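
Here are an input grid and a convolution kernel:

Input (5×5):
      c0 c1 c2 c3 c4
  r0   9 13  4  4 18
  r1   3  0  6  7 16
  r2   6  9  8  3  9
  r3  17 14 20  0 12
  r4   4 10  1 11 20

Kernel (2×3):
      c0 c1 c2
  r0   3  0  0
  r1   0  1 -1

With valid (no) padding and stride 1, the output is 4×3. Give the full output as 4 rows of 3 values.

Output[0,0]: The receptive field on the input at this output position is [9 13 4 / 3 0 6]. Elementwise product with the kernel and sum: 9·3 + 0·1 + 6·-1.
Output[0,1]: The receptive field on the input at this output position is [13 4 4 / 0 6 7]. Elementwise product with the kernel and sum: 13·3 + 6·1 + 7·-1.

21 38 3
10 5 12
12 47 12
60 32 51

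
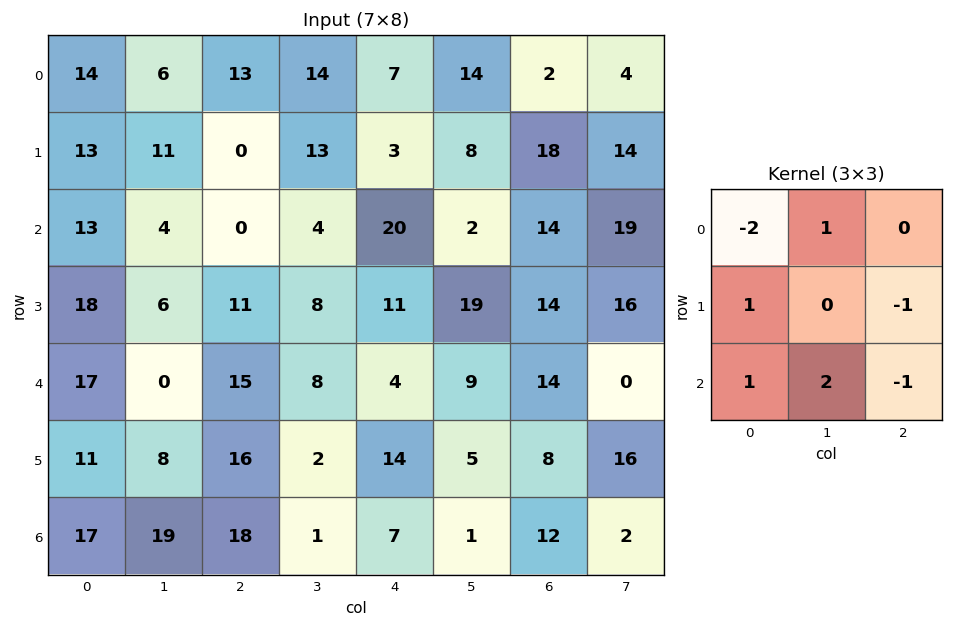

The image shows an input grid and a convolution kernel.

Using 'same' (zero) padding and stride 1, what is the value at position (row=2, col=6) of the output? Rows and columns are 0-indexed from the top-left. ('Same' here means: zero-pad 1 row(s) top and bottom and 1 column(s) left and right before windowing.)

The receptive field on the zero-padded input at this output position is [8 18 14 / 2 14 19 / 19 14 16]. Elementwise product with the kernel and sum: 8·-2 + 18·1 + 2·1 + 19·-1 + 19·1 + 14·2 + 16·-1.

16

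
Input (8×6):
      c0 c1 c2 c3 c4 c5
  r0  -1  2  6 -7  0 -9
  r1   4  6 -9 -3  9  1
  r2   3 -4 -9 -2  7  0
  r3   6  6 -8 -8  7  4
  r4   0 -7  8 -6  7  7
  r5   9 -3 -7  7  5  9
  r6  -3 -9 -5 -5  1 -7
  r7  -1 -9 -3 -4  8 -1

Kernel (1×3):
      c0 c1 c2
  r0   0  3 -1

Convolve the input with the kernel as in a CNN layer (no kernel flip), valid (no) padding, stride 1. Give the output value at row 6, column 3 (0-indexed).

The receptive field on the input at this output position is [-5 1 -7]. Elementwise product with the kernel and sum: 1·3 + -7·-1.

10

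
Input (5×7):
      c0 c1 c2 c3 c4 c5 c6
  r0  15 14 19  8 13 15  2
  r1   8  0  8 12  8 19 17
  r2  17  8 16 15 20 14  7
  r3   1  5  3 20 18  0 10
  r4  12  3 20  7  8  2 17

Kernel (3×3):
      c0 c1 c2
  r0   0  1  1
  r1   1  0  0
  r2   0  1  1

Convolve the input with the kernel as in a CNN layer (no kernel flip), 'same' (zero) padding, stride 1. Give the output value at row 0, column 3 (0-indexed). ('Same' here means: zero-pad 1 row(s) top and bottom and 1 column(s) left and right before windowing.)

39

The receptive field on the zero-padded input at this output position is [0 0 0 / 19 8 13 / 8 12 8]. Elementwise product with the kernel and sum: 0·1 + 0·1 + 19·1 + 12·1 + 8·1.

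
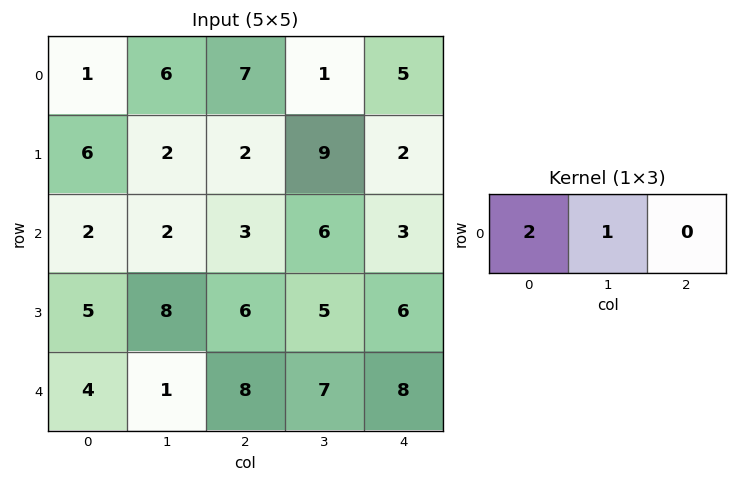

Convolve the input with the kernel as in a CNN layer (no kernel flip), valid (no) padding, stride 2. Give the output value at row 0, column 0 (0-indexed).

The receptive field on the input at this output position is [1 6 7]. Elementwise product with the kernel and sum: 1·2 + 6·1.

8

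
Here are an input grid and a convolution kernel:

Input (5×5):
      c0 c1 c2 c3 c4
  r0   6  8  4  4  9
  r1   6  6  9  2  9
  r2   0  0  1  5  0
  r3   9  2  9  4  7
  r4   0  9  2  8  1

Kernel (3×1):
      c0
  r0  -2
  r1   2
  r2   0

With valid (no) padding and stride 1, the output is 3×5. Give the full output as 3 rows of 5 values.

Output[0,0]: The receptive field on the input at this output position is [6 / 6 / 0]. Elementwise product with the kernel and sum: 6·-2 + 6·2.

0 -4 10 -4 0
-12 -12 -16 6 -18
18 4 16 -2 14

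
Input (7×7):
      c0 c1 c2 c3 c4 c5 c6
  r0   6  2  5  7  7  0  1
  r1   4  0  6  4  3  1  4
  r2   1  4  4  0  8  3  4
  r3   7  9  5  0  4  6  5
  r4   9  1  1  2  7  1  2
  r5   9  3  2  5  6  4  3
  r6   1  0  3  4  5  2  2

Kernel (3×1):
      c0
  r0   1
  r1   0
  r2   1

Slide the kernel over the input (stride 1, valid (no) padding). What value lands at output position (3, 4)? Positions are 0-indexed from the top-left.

10

The receptive field on the input at this output position is [4 / 7 / 6]. Elementwise product with the kernel and sum: 4·1 + 6·1.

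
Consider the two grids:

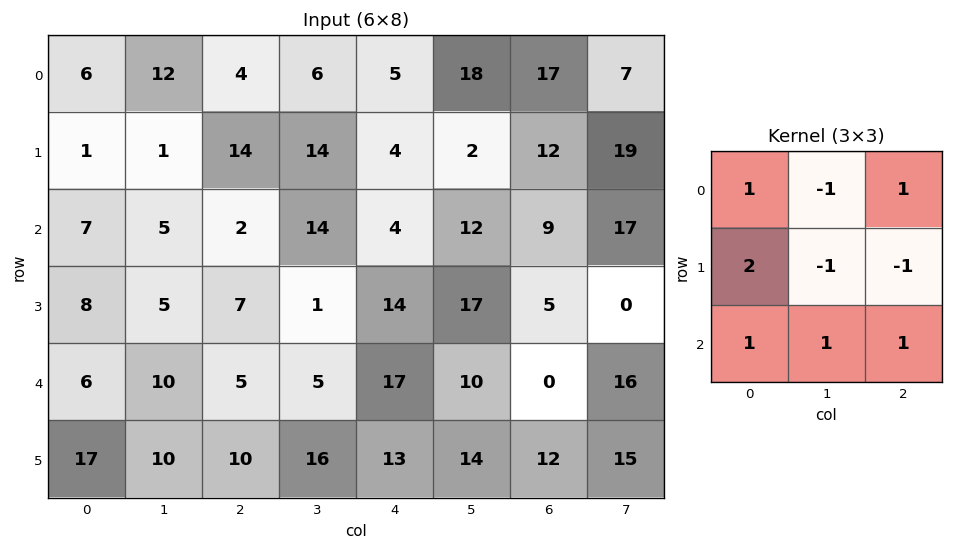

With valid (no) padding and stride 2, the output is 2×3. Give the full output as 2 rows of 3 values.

Output[0,0]: The receptive field on the input at this output position is [6 12 4 / 1 1 14 / 7 5 2]. Elementwise product with the kernel and sum: 6·1 + 12·-1 + 4·1 + 1·2 + 1·-1 + 14·-1 + 7·1 + 5·1 + 2·1.
Output[0,1]: The receptive field on the input at this output position is [4 6 5 / 14 14 4 / 2 14 4]. Elementwise product with the kernel and sum: 4·1 + 6·-1 + 5·1 + 14·2 + 14·-1 + 4·-1 + 2·1 + 14·1 + 4·1.

-1 33 23
29 18 34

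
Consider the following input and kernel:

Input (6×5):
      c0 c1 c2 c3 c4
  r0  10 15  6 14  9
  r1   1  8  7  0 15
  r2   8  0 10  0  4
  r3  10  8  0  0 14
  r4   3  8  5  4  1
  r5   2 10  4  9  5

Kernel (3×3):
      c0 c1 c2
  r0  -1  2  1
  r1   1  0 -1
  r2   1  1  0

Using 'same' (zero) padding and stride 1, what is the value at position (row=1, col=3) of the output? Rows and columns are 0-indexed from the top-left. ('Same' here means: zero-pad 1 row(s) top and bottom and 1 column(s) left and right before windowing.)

33

The receptive field on the zero-padded input at this output position is [6 14 9 / 7 0 15 / 10 0 4]. Elementwise product with the kernel and sum: 6·-1 + 14·2 + 9·1 + 7·1 + 15·-1 + 10·1 + 0·1.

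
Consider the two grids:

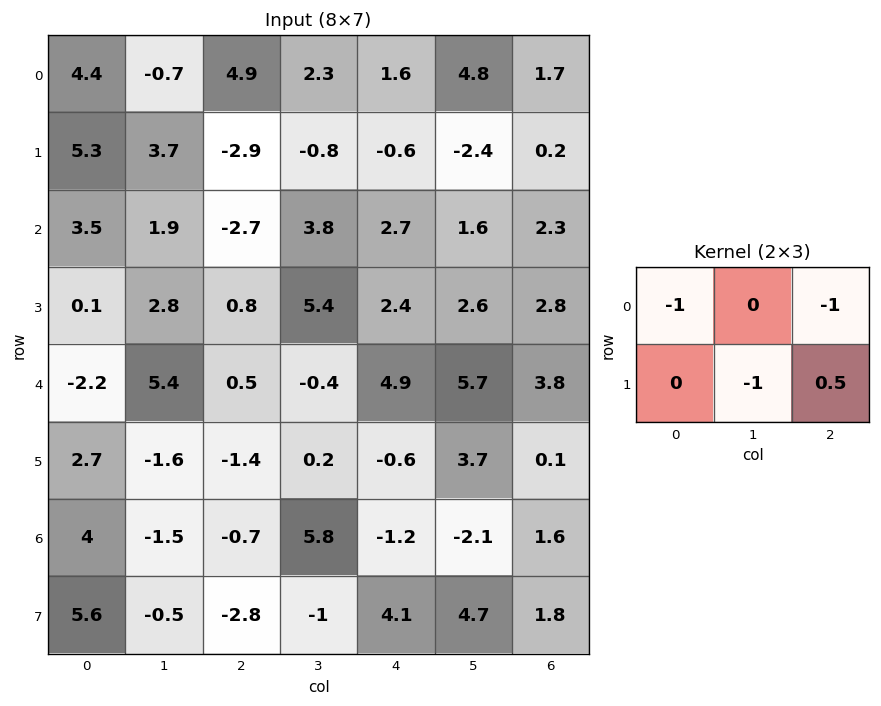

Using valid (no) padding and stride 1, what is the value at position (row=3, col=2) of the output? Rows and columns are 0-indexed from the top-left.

-0.35

The receptive field on the input at this output position is [0.8 5.4 2.4 / 0.5 -0.4 4.9]. Elementwise product with the kernel and sum: 0.8·-1 + 2.4·-1 + -0.4·-1 + 4.9·0.5.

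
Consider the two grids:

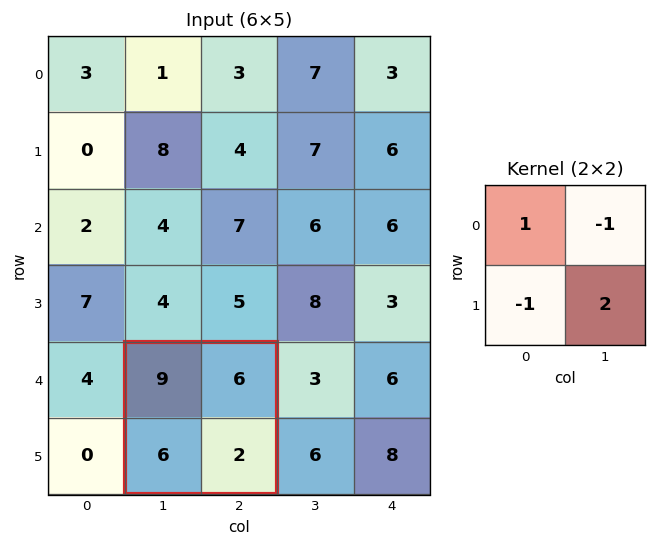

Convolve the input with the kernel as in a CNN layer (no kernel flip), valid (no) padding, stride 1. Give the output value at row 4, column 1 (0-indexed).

The receptive field on the input at this output position is [9 6 / 6 2]. Elementwise product with the kernel and sum: 9·1 + 6·-1 + 6·-1 + 2·2.

1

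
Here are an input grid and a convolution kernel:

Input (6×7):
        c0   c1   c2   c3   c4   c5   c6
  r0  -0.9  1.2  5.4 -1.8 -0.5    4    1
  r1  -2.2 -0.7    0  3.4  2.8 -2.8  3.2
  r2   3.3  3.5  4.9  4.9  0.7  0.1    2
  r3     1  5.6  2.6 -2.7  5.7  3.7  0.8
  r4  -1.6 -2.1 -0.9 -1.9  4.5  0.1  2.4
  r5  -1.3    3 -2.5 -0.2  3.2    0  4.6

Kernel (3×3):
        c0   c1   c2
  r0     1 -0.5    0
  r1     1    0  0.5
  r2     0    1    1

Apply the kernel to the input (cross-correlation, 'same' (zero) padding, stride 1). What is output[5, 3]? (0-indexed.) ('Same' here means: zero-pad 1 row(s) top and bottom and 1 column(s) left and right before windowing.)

-0.85

The receptive field on the zero-padded input at this output position is [-0.9 -1.9 4.5 / -2.5 -0.2 3.2 / 0 0 0]. Elementwise product with the kernel and sum: -0.9·1 + -1.9·-0.5 + -2.5·1 + 3.2·0.5 + 0·1 + 0·1.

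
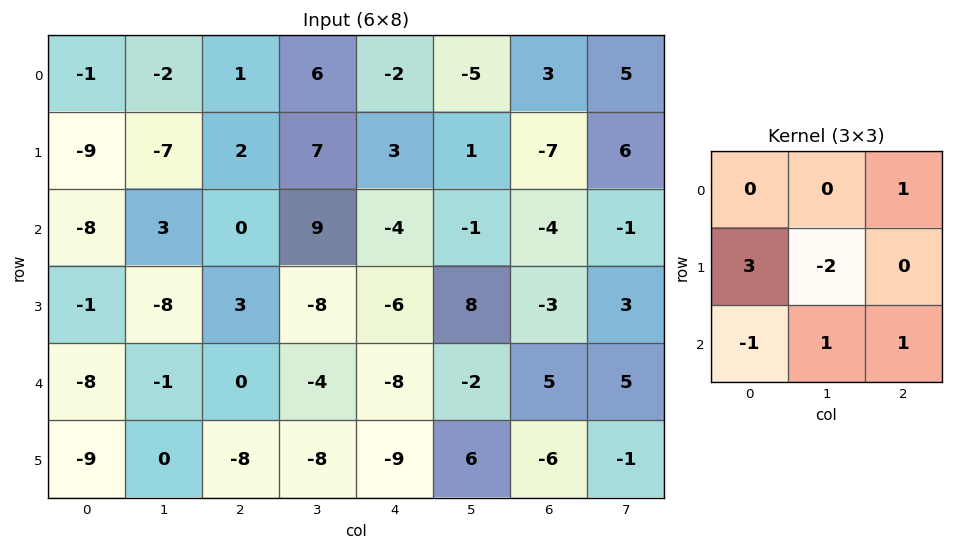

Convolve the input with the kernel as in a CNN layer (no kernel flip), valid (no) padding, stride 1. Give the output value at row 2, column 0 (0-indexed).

20

The receptive field on the input at this output position is [-8 3 0 / -1 -8 3 / -8 -1 0]. Elementwise product with the kernel and sum: 0·1 + -1·3 + -8·-2 + -8·-1 + -1·1 + 0·1.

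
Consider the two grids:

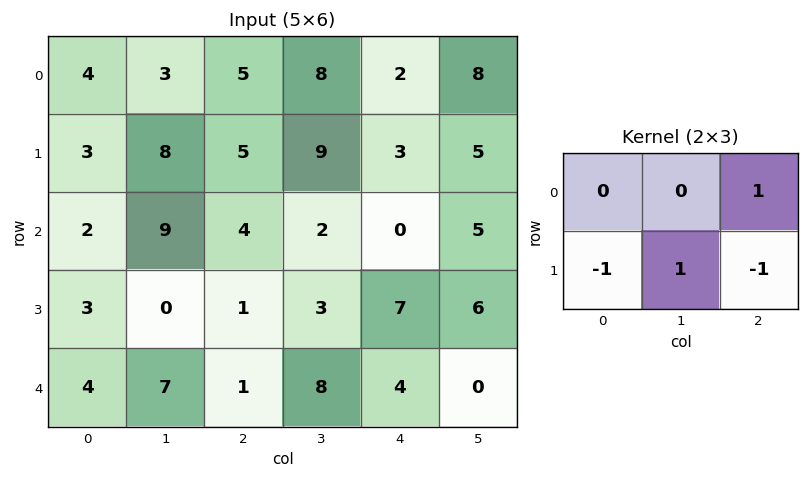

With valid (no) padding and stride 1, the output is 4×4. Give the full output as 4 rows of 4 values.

5 -4 3 -3
8 2 1 -2
0 0 -5 3
3 -11 10 2

Output[0,0]: The receptive field on the input at this output position is [4 3 5 / 3 8 5]. Elementwise product with the kernel and sum: 5·1 + 3·-1 + 8·1 + 5·-1.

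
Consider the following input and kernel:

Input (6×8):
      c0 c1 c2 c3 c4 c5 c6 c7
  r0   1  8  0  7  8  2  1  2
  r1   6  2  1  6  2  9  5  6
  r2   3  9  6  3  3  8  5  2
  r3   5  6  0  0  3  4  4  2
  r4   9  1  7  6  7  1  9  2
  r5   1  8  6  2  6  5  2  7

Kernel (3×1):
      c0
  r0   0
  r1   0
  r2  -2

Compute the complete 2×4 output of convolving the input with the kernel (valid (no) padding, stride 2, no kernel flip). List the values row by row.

Output[0,0]: The receptive field on the input at this output position is [1 / 6 / 3]. Elementwise product with the kernel and sum: 3·-2.
Output[0,1]: The receptive field on the input at this output position is [0 / 1 / 6]. Elementwise product with the kernel and sum: 6·-2.

-6 -12 -6 -10
-18 -14 -14 -18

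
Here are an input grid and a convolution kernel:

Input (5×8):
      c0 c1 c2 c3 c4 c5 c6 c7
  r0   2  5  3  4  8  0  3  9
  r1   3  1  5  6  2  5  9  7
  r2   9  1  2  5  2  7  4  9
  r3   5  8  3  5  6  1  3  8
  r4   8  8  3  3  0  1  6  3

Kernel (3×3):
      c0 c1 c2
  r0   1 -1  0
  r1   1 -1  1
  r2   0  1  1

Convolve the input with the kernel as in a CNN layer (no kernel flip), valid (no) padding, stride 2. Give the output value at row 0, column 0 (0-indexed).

The receptive field on the input at this output position is [2 5 3 / 3 1 5 / 9 1 2]. Elementwise product with the kernel and sum: 2·1 + 5·-1 + 3·1 + 1·-1 + 5·1 + 1·1 + 2·1.

7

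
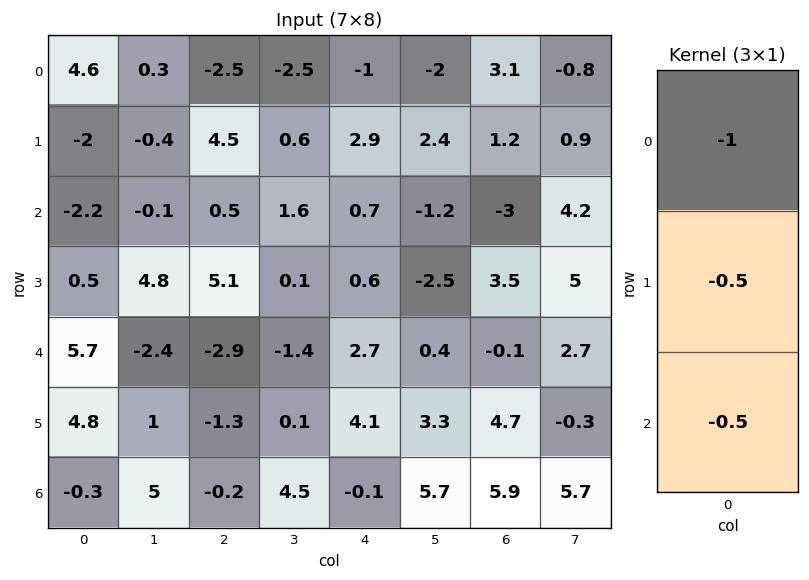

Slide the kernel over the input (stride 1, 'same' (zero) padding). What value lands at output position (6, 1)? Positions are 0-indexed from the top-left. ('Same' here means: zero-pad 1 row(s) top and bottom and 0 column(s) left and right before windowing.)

-3.5

The receptive field on the zero-padded input at this output position is [1 / 5 / 0]. Elementwise product with the kernel and sum: 1·-1 + 5·-0.5 + 0·-0.5.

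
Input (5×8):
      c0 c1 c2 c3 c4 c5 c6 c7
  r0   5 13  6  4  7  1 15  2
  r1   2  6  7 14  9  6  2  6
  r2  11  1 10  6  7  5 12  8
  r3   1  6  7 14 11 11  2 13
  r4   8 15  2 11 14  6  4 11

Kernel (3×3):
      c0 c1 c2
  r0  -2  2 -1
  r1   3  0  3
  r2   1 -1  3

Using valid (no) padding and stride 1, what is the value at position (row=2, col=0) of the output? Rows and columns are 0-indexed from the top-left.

-7

The receptive field on the input at this output position is [11 1 10 / 1 6 7 / 8 15 2]. Elementwise product with the kernel and sum: 11·-2 + 1·2 + 10·-1 + 1·3 + 7·3 + 8·1 + 15·-1 + 2·3.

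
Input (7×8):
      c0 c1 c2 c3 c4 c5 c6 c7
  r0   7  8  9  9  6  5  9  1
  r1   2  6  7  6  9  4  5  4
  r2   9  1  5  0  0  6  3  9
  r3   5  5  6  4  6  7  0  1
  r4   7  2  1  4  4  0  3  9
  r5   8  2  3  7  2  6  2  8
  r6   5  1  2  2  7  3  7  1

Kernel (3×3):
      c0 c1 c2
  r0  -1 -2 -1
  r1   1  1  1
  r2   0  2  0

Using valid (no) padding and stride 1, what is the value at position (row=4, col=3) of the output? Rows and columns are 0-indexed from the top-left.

The receptive field on the input at this output position is [4 4 0 / 7 2 6 / 2 7 3]. Elementwise product with the kernel and sum: 4·-1 + 4·-2 + 0·-1 + 7·1 + 2·1 + 6·1 + 7·2.

17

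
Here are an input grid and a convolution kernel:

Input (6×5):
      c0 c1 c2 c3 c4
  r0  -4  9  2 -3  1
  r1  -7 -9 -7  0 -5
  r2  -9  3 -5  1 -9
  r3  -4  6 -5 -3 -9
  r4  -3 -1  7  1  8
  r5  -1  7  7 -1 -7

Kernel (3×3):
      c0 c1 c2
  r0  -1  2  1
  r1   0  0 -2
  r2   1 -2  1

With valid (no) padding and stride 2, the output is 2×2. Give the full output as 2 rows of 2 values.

Output[0,0]: The receptive field on the input at this output position is [-4 9 2 / -7 -9 -7 / -9 3 -5]. Elementwise product with the kernel and sum: -4·-1 + 9·2 + 2·1 + -7·-2 + -9·1 + 3·-2 + -5·1.
Output[0,1]: The receptive field on the input at this output position is [2 -3 1 / -7 0 -5 / -5 1 -9]. Elementwise product with the kernel and sum: 2·-1 + -3·2 + 1·1 + -5·-2 + -5·1 + 1·-2 + -9·1.

18 -13
26 29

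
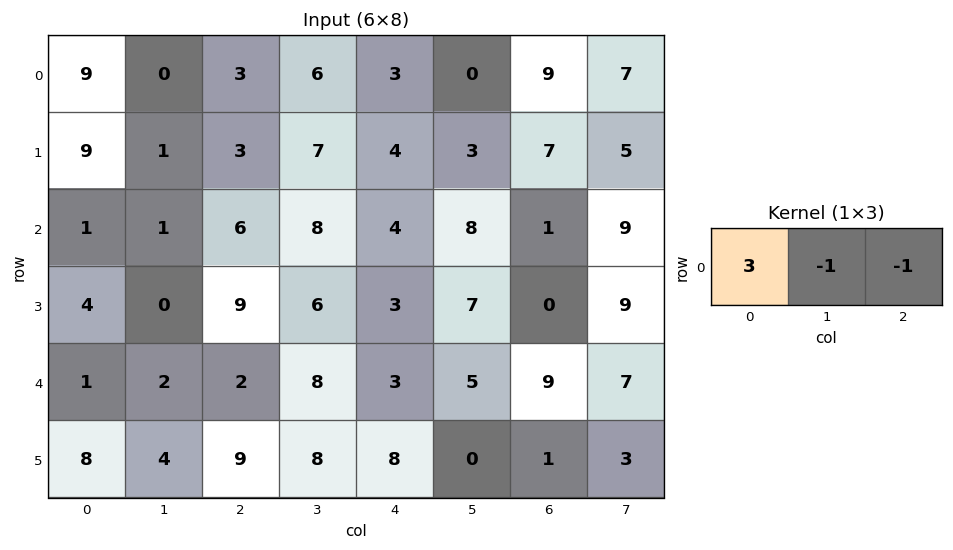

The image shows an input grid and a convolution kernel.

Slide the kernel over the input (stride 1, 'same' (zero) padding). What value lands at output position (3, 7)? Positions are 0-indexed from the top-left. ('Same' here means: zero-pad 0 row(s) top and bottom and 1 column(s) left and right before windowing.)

The receptive field on the zero-padded input at this output position is [0 9 0]. Elementwise product with the kernel and sum: 0·3 + 9·-1 + 0·-1.

-9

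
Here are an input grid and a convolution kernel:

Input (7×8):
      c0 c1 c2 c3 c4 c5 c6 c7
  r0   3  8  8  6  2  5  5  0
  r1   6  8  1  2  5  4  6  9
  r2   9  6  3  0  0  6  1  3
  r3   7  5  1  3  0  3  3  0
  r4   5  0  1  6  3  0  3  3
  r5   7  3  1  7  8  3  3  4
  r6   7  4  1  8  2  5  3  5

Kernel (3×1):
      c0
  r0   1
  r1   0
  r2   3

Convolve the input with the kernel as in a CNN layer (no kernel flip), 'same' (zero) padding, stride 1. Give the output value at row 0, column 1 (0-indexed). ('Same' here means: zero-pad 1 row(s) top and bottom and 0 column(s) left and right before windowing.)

The receptive field on the zero-padded input at this output position is [0 / 8 / 8]. Elementwise product with the kernel and sum: 0·1 + 8·3.

24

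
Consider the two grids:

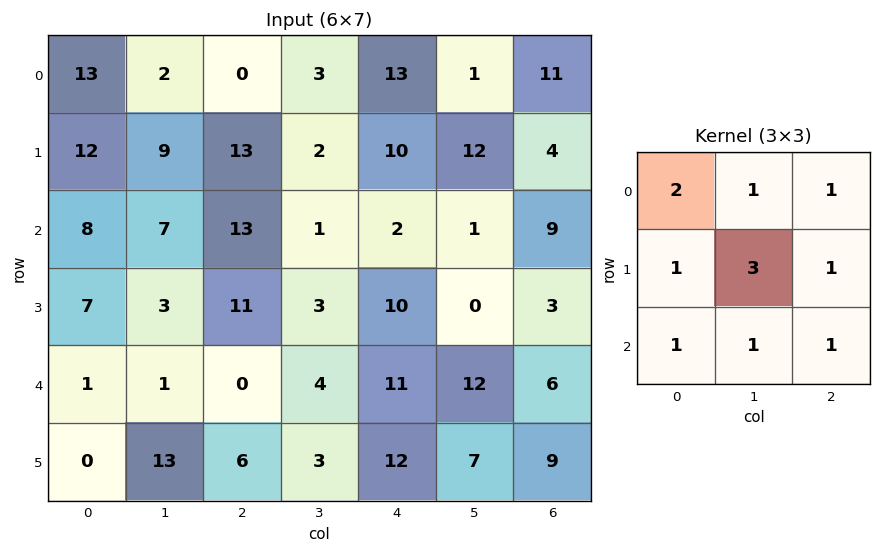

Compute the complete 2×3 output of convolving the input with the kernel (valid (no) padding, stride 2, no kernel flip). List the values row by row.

108 61 100
65 74 56

Output[0,0]: The receptive field on the input at this output position is [13 2 0 / 12 9 13 / 8 7 13]. Elementwise product with the kernel and sum: 13·2 + 2·1 + 0·1 + 12·1 + 9·3 + 13·1 + 8·1 + 7·1 + 13·1.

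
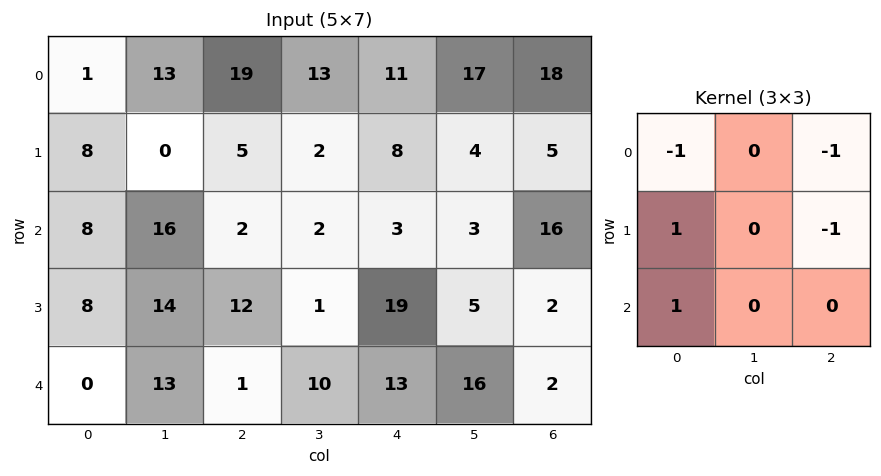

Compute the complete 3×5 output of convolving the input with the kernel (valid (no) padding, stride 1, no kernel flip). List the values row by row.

Output[0,0]: The receptive field on the input at this output position is [1 13 19 / 8 0 5 / 8 16 2]. Elementwise product with the kernel and sum: 1·-1 + 19·-1 + 8·1 + 5·-1 + 8·1.

-9 -12 -31 -30 -23
1 26 -2 -6 -7
-14 8 -11 1 11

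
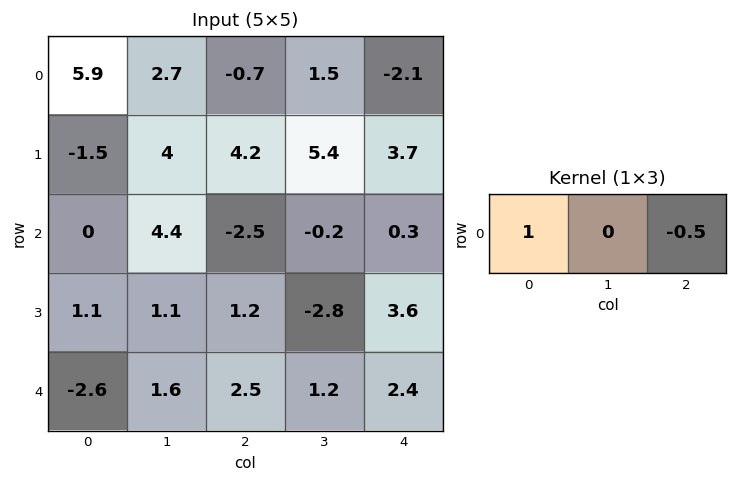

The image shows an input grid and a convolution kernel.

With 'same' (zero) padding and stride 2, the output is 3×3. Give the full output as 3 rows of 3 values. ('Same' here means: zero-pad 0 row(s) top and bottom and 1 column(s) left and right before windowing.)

Output[0,0]: The receptive field on the zero-padded input at this output position is [0 5.9 2.7]. Elementwise product with the kernel and sum: 0·1 + 2.7·-0.5.

-1.35 1.95 1.5
-2.2 4.5 -0.2
-0.8 1 1.2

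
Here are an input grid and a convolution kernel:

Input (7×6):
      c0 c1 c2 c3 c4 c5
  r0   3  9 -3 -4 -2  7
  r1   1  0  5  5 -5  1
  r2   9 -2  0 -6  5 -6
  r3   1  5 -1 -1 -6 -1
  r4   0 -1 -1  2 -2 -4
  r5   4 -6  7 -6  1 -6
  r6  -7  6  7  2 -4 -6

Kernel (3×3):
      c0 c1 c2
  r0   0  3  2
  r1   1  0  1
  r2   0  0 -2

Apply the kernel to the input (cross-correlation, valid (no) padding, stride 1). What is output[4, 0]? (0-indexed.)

The receptive field on the input at this output position is [0 -1 -1 / 4 -6 7 / -7 6 7]. Elementwise product with the kernel and sum: -1·3 + -1·2 + 4·1 + 7·1 + 7·-2.

-8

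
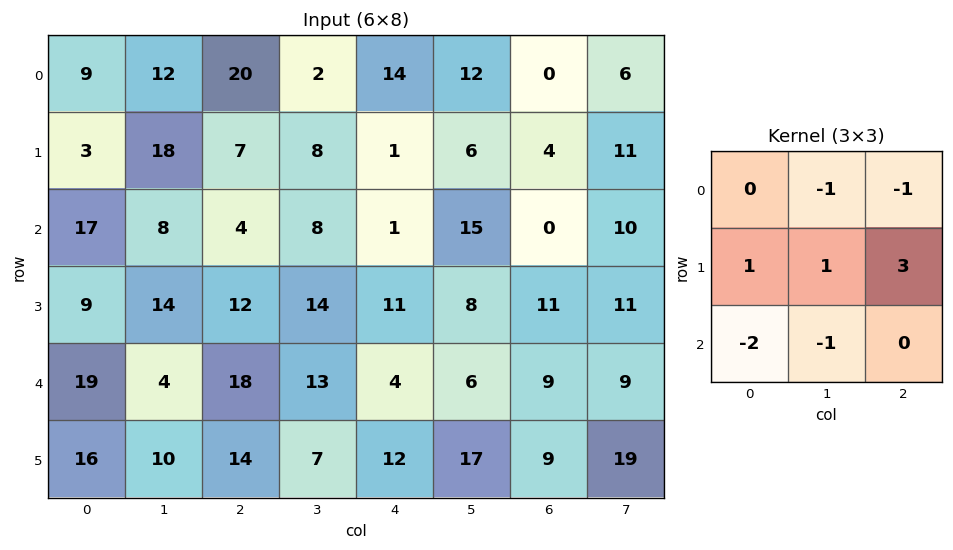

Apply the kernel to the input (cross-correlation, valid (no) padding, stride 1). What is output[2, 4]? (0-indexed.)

The receptive field on the input at this output position is [1 15 0 / 11 8 11 / 4 6 9]. Elementwise product with the kernel and sum: 15·-1 + 0·-1 + 11·1 + 8·1 + 11·3 + 4·-2 + 6·-1.

23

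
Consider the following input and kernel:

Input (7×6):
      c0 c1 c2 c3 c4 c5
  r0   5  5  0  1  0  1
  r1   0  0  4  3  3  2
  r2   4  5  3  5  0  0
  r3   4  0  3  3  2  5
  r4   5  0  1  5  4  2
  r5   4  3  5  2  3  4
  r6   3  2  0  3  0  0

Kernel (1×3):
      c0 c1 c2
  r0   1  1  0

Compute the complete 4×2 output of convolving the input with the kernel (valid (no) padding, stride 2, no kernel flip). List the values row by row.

Output[0,0]: The receptive field on the input at this output position is [5 5 0]. Elementwise product with the kernel and sum: 5·1 + 5·1.

10 1
9 8
5 6
5 3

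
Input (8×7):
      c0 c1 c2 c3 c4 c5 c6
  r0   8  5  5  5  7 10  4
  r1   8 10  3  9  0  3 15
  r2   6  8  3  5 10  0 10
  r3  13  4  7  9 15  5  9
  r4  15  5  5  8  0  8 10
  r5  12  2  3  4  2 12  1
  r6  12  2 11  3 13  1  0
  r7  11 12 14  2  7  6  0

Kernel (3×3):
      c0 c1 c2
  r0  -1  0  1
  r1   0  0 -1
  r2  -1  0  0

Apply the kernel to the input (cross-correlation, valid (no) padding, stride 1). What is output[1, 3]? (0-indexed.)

The receptive field on the input at this output position is [9 0 3 / 5 10 0 / 9 15 5]. Elementwise product with the kernel and sum: 9·-1 + 3·1 + 0·-1 + 9·-1.

-15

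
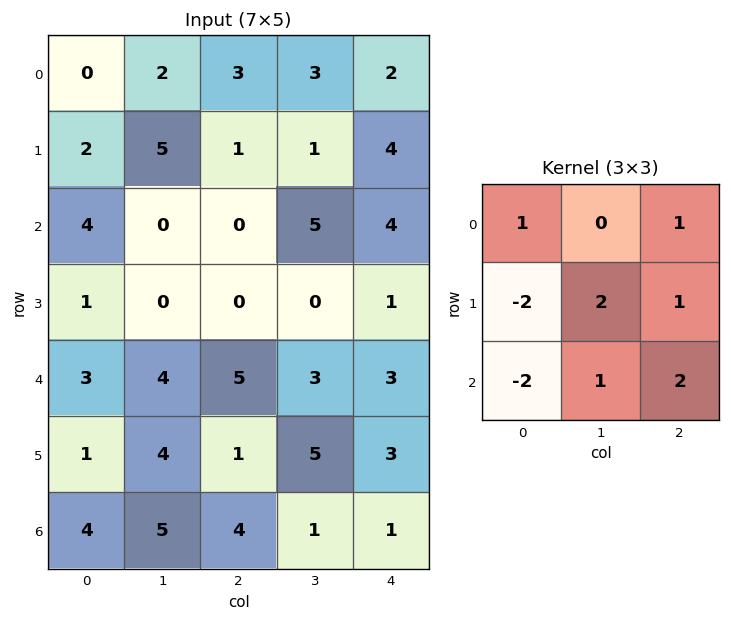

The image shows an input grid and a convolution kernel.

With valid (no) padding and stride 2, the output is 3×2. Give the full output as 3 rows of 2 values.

Output[0,0]: The receptive field on the input at this output position is [0 2 3 / 2 5 1 / 4 0 0]. Elementwise product with the kernel and sum: 0·1 + 3·1 + 2·-2 + 5·2 + 1·1 + 4·-2 + 0·1 + 0·2.
Output[0,1]: The receptive field on the input at this output position is [3 3 2 / 1 1 4 / 0 5 4]. Elementwise product with the kernel and sum: 3·1 + 2·1 + 1·-2 + 1·2 + 4·1 + 0·-2 + 5·1 + 4·2.

2 22
10 4
20 14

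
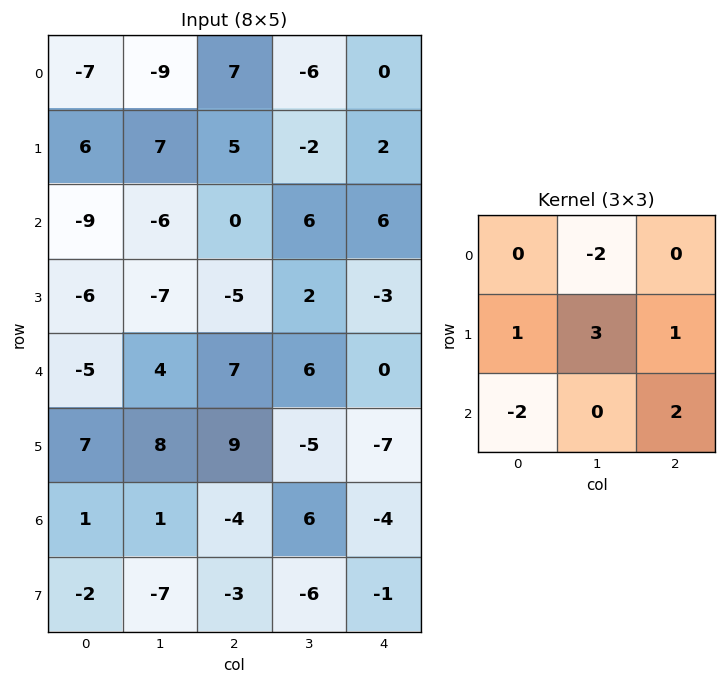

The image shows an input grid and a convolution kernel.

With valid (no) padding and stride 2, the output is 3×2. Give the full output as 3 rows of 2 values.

Output[0,0]: The receptive field on the input at this output position is [-7 -9 7 / 6 7 5 / -9 -6 0]. Elementwise product with the kernel and sum: -9·-2 + 6·1 + 7·3 + 5·1 + -9·-2 + 0·2.

68 25
4 -28
22 -25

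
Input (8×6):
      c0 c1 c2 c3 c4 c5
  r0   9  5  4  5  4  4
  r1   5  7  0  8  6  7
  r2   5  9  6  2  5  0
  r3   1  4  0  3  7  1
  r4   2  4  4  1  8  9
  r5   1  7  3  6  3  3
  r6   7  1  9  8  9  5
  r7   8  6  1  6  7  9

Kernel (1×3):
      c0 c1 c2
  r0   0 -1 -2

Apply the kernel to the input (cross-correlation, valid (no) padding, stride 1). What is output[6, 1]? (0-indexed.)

The receptive field on the input at this output position is [1 9 8]. Elementwise product with the kernel and sum: 9·-1 + 8·-2.

-25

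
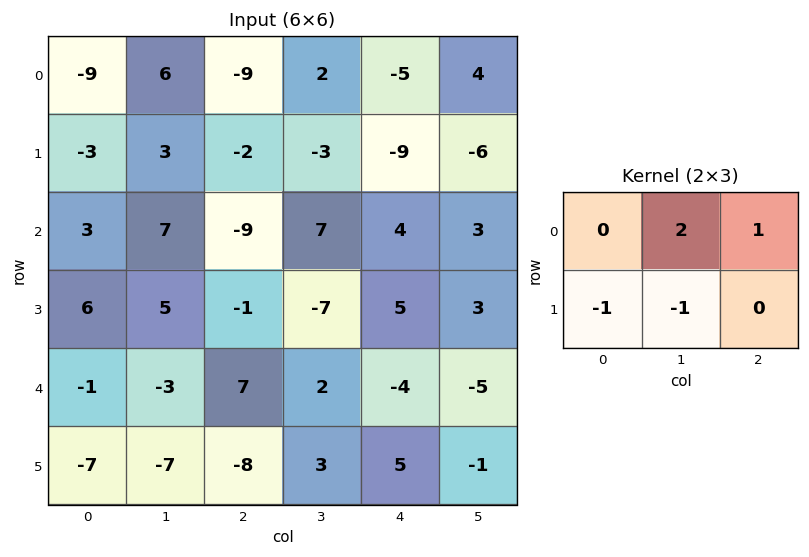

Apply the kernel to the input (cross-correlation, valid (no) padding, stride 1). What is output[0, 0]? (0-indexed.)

The receptive field on the input at this output position is [-9 6 -9 / -3 3 -2]. Elementwise product with the kernel and sum: 6·2 + -9·1 + -3·-1 + 3·-1.

3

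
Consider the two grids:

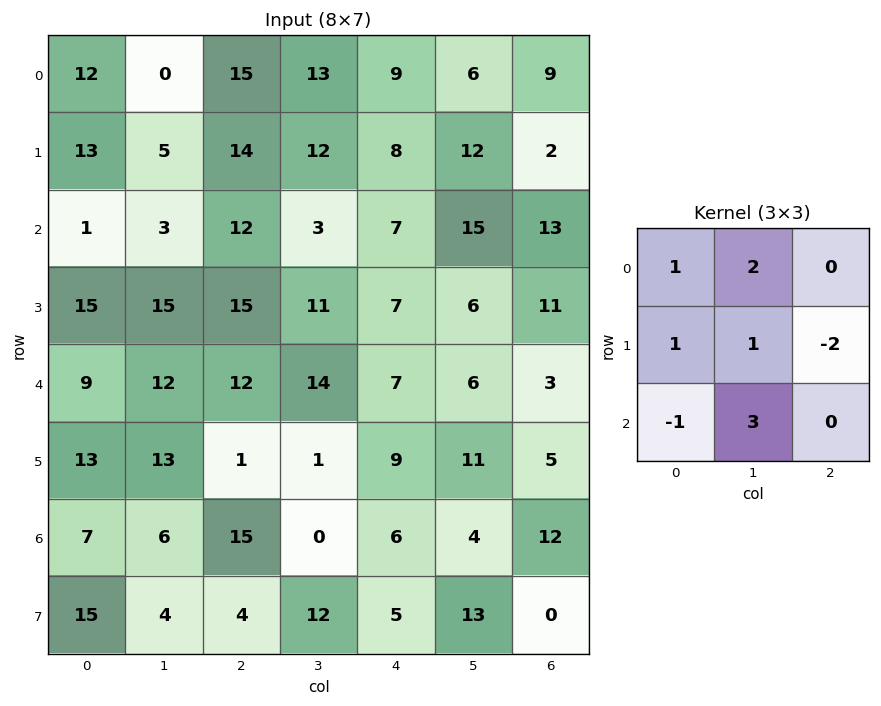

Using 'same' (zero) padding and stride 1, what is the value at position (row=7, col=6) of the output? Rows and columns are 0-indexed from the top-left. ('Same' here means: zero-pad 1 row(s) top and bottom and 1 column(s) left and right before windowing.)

41

The receptive field on the zero-padded input at this output position is [4 12 0 / 13 0 0 / 0 0 0]. Elementwise product with the kernel and sum: 4·1 + 12·2 + 13·1 + 0·1 + 0·-2 + 0·-1 + 0·3.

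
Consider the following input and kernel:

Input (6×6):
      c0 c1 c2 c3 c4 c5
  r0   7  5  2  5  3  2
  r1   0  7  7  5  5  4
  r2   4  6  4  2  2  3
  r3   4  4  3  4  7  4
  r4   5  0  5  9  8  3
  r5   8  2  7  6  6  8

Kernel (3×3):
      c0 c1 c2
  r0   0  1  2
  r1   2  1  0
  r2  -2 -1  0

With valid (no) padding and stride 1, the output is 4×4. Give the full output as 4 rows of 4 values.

2 17 20 16
23 22 15 4
16 14 -3 -3
2 5 17 23

Output[0,0]: The receptive field on the input at this output position is [7 5 2 / 0 7 7 / 4 6 4]. Elementwise product with the kernel and sum: 5·1 + 2·2 + 0·2 + 7·1 + 4·-2 + 6·-1.
Output[0,1]: The receptive field on the input at this output position is [5 2 5 / 7 7 5 / 6 4 2]. Elementwise product with the kernel and sum: 2·1 + 5·2 + 7·2 + 7·1 + 6·-2 + 4·-1.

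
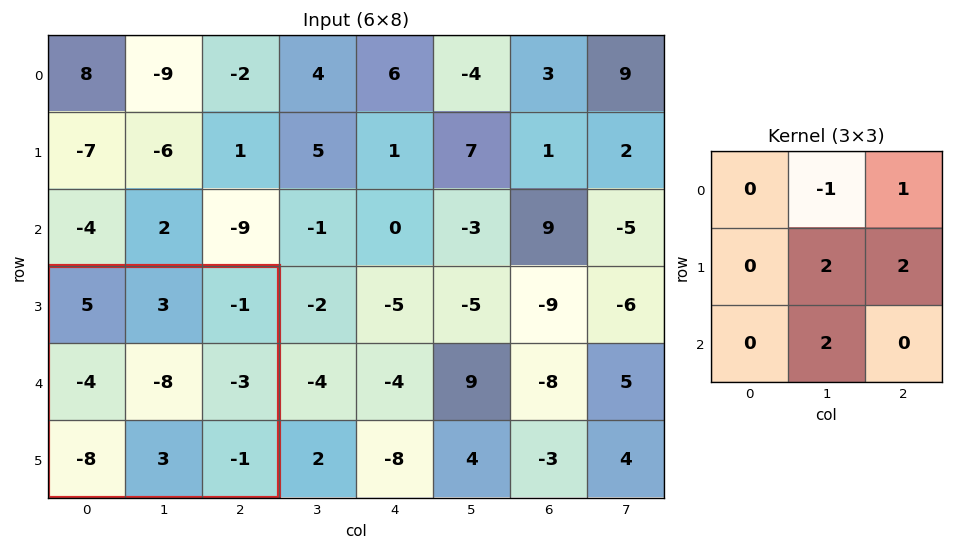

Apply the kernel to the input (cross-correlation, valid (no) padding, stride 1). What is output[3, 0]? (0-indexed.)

-20

The receptive field on the input at this output position is [5 3 -1 / -4 -8 -3 / -8 3 -1]. Elementwise product with the kernel and sum: 3·-1 + -1·1 + -8·2 + -3·2 + 3·2.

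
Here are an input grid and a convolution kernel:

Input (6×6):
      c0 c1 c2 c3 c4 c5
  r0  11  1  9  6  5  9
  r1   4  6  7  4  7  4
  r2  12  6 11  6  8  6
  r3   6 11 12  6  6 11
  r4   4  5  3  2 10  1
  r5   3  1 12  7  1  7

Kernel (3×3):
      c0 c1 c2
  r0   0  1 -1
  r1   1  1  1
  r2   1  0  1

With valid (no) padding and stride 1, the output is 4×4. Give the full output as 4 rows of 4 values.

32 32 38 23
46 43 40 40
31 41 35 28
26 24 28 22

Output[0,0]: The receptive field on the input at this output position is [11 1 9 / 4 6 7 / 12 6 11]. Elementwise product with the kernel and sum: 1·1 + 9·-1 + 4·1 + 6·1 + 7·1 + 12·1 + 11·1.
Output[0,1]: The receptive field on the input at this output position is [1 9 6 / 6 7 4 / 6 11 6]. Elementwise product with the kernel and sum: 9·1 + 6·-1 + 6·1 + 7·1 + 4·1 + 6·1 + 6·1.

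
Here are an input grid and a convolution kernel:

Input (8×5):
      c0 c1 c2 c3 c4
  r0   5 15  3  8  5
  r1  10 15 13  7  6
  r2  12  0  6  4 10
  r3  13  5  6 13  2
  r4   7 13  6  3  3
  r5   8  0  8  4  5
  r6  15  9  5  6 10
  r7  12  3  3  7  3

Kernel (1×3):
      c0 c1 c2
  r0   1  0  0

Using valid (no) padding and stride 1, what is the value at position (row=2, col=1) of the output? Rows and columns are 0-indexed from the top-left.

The receptive field on the input at this output position is [0 6 4]. Elementwise product with the kernel and sum: 0·1.

0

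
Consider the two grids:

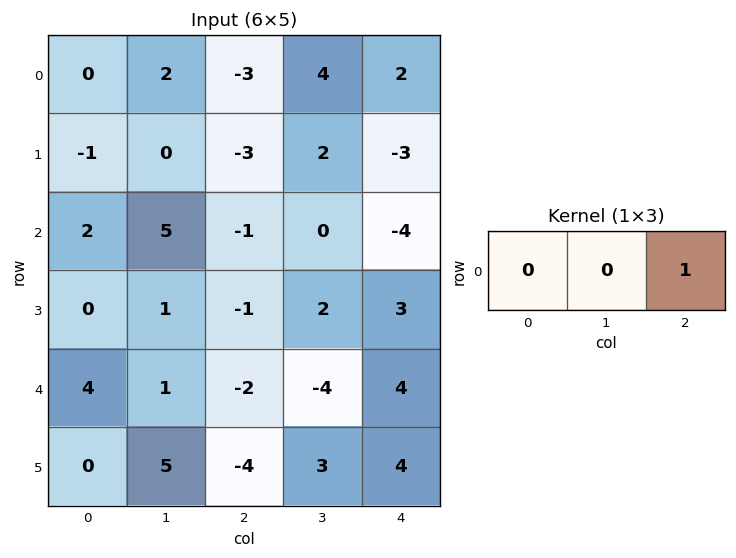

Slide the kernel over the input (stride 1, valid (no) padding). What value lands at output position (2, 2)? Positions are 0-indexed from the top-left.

The receptive field on the input at this output position is [-1 0 -4]. Elementwise product with the kernel and sum: -4·1.

-4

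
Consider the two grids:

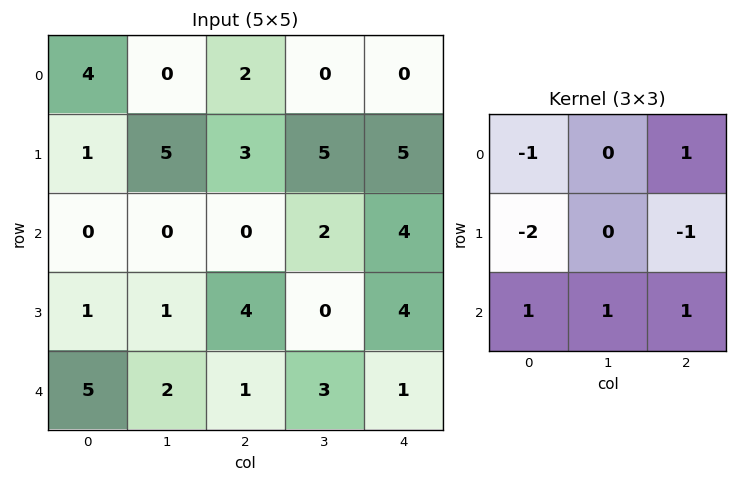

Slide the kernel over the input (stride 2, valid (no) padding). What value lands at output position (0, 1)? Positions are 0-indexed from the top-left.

-7

The receptive field on the input at this output position is [2 0 0 / 3 5 5 / 0 2 4]. Elementwise product with the kernel and sum: 2·-1 + 0·1 + 3·-2 + 5·-1 + 0·1 + 2·1 + 4·1.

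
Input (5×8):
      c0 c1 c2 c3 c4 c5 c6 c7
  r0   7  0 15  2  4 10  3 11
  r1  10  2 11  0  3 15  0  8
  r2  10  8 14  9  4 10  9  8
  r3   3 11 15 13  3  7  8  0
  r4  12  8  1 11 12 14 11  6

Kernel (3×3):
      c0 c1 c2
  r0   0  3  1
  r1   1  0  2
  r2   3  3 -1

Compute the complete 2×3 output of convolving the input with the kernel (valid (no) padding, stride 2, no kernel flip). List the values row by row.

87 92 69
130 76 125

Output[0,0]: The receptive field on the input at this output position is [7 0 15 / 10 2 11 / 10 8 14]. Elementwise product with the kernel and sum: 0·3 + 15·1 + 10·1 + 11·2 + 10·3 + 8·3 + 14·-1.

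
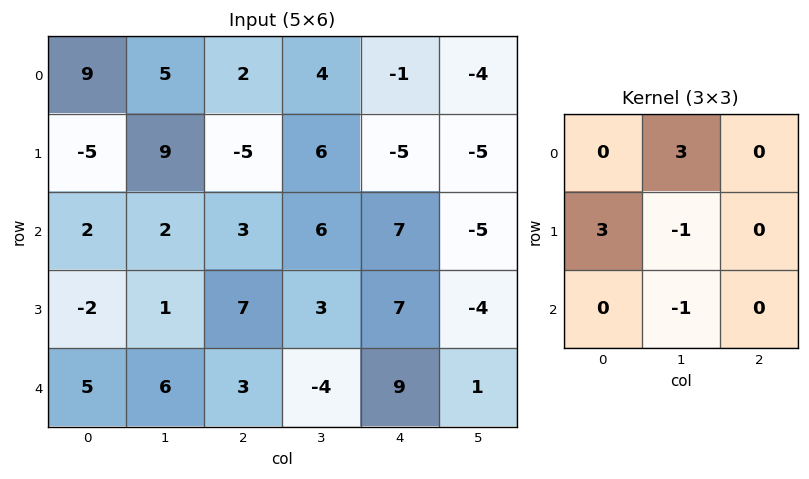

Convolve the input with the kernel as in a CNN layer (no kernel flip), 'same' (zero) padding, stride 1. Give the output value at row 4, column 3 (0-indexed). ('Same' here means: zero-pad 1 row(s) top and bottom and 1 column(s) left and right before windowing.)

The receptive field on the zero-padded input at this output position is [7 3 7 / 3 -4 9 / 0 0 0]. Elementwise product with the kernel and sum: 3·3 + 3·3 + -4·-1 + 0·-1.

22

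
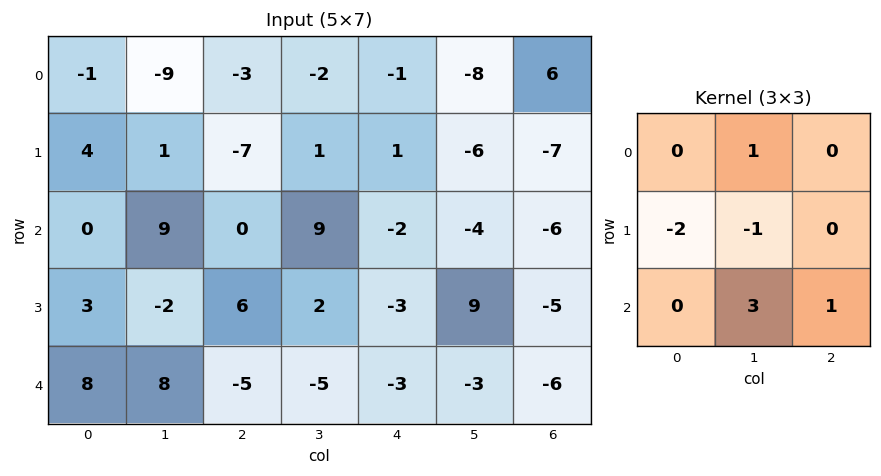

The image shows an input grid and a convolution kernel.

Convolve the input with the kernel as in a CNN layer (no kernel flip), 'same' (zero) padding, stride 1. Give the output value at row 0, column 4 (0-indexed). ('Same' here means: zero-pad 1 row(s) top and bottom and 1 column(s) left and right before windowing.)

The receptive field on the zero-padded input at this output position is [0 0 0 / -2 -1 -8 / 1 1 -6]. Elementwise product with the kernel and sum: 0·1 + -2·-2 + -1·-1 + 1·3 + -6·1.

2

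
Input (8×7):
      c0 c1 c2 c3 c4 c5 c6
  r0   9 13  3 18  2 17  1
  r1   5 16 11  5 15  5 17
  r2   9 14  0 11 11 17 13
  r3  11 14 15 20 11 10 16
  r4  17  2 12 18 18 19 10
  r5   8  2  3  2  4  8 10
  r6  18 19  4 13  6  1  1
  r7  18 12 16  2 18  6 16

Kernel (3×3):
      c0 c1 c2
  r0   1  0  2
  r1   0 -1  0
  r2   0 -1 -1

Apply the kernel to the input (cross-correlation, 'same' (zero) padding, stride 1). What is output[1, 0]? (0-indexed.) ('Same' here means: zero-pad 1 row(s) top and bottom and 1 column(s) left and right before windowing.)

-2

The receptive field on the zero-padded input at this output position is [0 9 13 / 0 5 16 / 0 9 14]. Elementwise product with the kernel and sum: 0·1 + 13·2 + 5·-1 + 9·-1 + 14·-1.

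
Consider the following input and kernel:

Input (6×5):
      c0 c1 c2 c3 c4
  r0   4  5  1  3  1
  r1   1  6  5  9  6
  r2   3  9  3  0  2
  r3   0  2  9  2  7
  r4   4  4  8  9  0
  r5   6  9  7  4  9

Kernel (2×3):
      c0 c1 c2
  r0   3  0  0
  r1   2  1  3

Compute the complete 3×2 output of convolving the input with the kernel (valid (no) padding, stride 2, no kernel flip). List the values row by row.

35 40
38 50
54 69

Output[0,0]: The receptive field on the input at this output position is [4 5 1 / 1 6 5]. Elementwise product with the kernel and sum: 4·3 + 1·2 + 6·1 + 5·3.
Output[0,1]: The receptive field on the input at this output position is [1 3 1 / 5 9 6]. Elementwise product with the kernel and sum: 1·3 + 5·2 + 9·1 + 6·3.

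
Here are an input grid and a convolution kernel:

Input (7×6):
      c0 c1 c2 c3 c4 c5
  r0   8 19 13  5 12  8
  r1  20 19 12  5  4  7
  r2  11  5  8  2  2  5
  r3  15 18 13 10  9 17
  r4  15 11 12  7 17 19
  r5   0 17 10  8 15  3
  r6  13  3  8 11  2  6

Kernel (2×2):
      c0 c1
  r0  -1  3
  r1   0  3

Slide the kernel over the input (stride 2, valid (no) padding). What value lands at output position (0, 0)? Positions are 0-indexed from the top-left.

106

The receptive field on the input at this output position is [8 19 / 20 19]. Elementwise product with the kernel and sum: 8·-1 + 19·3 + 19·3.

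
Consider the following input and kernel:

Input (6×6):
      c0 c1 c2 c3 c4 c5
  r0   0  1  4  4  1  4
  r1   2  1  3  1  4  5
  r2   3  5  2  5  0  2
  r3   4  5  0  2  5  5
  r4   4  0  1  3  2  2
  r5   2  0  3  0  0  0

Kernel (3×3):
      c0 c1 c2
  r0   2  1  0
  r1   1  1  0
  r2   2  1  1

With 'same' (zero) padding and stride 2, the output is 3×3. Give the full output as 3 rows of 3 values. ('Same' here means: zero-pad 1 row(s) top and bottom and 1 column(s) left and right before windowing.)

Output[0,0]: The receptive field on the zero-padded input at this output position is [0 0 0 / 0 0 1 / 0 2 1]. Elementwise product with the kernel and sum: 0·2 + 0·1 + 0·1 + 0·1 + 0·2 + 2·1 + 1·1.

3 11 16
14 24 25
10 14 14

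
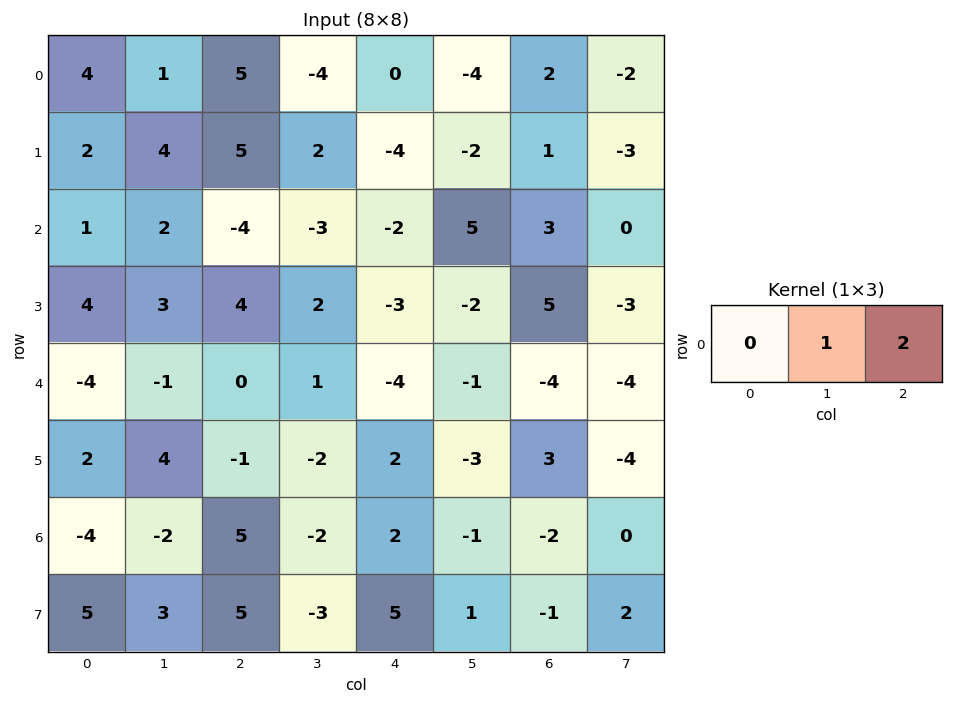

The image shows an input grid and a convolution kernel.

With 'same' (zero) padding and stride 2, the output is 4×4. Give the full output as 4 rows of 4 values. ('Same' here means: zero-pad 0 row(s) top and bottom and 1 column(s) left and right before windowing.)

Output[0,0]: The receptive field on the zero-padded input at this output position is [0 4 1]. Elementwise product with the kernel and sum: 4·1 + 1·2.
Output[0,1]: The receptive field on the zero-padded input at this output position is [1 5 -4]. Elementwise product with the kernel and sum: 5·1 + -4·2.

6 -3 -8 -2
5 -10 8 3
-6 2 -6 -12
-8 1 0 -2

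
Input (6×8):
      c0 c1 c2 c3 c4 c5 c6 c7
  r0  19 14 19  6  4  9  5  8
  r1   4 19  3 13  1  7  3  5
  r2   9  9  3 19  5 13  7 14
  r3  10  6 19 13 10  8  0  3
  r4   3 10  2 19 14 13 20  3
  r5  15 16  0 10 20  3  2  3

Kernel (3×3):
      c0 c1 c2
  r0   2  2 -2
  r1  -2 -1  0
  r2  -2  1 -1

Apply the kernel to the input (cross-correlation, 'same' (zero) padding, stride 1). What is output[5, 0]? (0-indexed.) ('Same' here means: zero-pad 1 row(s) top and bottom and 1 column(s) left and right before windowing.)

The receptive field on the zero-padded input at this output position is [0 3 10 / 0 15 16 / 0 0 0]. Elementwise product with the kernel and sum: 0·2 + 3·2 + 10·-2 + 0·-2 + 15·-1 + 0·-2 + 0·1 + 0·-1.

-29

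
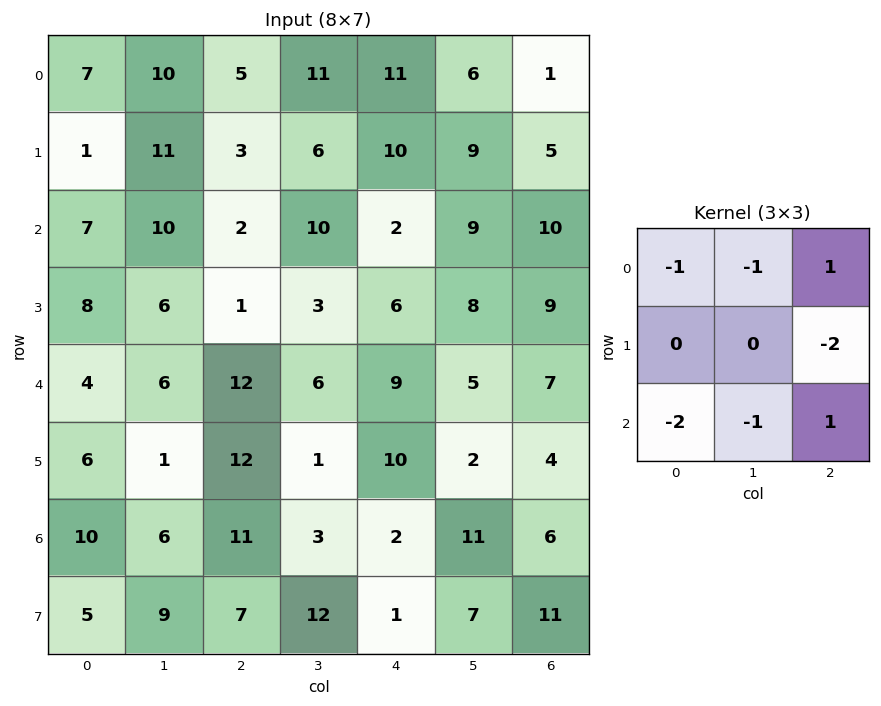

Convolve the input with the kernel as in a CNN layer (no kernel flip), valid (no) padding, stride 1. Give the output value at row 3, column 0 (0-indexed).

The receptive field on the input at this output position is [8 6 1 / 4 6 12 / 6 1 12]. Elementwise product with the kernel and sum: 8·-1 + 6·-1 + 1·1 + 12·-2 + 6·-2 + 1·-1 + 12·1.

-38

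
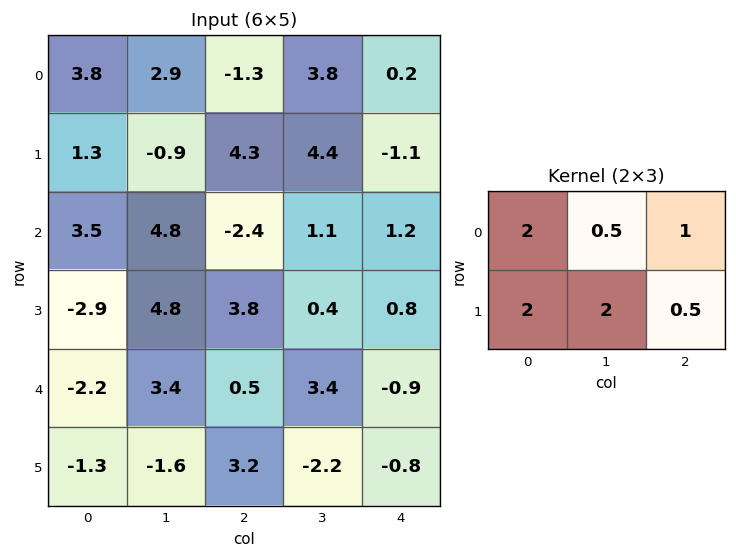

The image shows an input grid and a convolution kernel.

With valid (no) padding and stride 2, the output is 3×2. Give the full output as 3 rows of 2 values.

Output[0,0]: The receptive field on the input at this output position is [3.8 2.9 -1.3 / 1.3 -0.9 4.3]. Elementwise product with the kernel and sum: 3.8·2 + 2.9·0.5 + -1.3·1 + 1.3·2 + -0.9·2 + 4.3·0.5.
Output[0,1]: The receptive field on the input at this output position is [-1.3 3.8 0.2 / 4.3 4.4 -1.1]. Elementwise product with the kernel and sum: -1.3·2 + 3.8·0.5 + 0.2·1 + 4.3·2 + 4.4·2 + -1.1·0.5.

10.7 16.35
12.7 5.75
-6.4 3.4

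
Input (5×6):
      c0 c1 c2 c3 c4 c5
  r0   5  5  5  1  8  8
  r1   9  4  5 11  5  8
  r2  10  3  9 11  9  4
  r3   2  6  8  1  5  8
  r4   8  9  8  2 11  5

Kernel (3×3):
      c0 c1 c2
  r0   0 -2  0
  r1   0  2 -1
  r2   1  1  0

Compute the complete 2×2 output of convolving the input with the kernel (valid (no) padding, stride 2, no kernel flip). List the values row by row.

6 35
15 -15

Output[0,0]: The receptive field on the input at this output position is [5 5 5 / 9 4 5 / 10 3 9]. Elementwise product with the kernel and sum: 5·-2 + 4·2 + 5·-1 + 10·1 + 3·1.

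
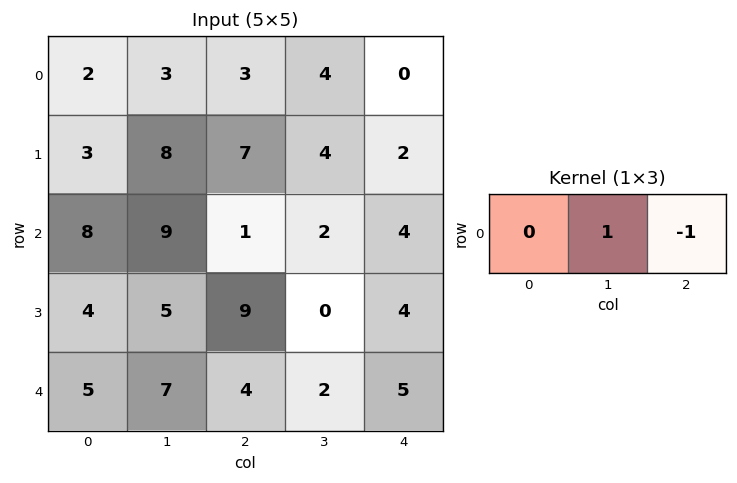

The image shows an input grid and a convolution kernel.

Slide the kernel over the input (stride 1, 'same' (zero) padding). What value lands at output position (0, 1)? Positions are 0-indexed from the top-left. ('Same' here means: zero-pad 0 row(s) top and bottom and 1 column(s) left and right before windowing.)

0

The receptive field on the zero-padded input at this output position is [2 3 3]. Elementwise product with the kernel and sum: 3·1 + 3·-1.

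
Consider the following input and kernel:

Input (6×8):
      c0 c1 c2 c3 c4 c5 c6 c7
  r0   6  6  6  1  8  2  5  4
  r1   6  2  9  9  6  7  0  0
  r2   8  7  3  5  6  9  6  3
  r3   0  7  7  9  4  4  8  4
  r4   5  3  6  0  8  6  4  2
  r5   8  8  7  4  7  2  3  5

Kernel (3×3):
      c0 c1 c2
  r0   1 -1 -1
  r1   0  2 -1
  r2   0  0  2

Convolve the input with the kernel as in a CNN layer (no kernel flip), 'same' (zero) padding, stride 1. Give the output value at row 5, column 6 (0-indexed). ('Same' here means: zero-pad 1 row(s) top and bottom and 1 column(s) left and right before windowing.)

1

The receptive field on the zero-padded input at this output position is [6 4 2 / 2 3 5 / 0 0 0]. Elementwise product with the kernel and sum: 6·1 + 4·-1 + 2·-1 + 3·2 + 5·-1 + 0·2.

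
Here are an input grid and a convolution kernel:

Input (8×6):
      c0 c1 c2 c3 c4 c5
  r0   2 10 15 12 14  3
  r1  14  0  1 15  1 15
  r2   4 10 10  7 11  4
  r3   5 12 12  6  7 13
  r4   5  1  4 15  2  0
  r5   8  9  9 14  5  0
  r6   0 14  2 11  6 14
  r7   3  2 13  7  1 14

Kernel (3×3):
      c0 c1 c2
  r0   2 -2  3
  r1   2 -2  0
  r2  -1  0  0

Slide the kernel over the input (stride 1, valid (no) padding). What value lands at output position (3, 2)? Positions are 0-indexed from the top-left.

2

The receptive field on the input at this output position is [12 6 7 / 4 15 2 / 9 14 5]. Elementwise product with the kernel and sum: 12·2 + 6·-2 + 7·3 + 4·2 + 15·-2 + 9·-1.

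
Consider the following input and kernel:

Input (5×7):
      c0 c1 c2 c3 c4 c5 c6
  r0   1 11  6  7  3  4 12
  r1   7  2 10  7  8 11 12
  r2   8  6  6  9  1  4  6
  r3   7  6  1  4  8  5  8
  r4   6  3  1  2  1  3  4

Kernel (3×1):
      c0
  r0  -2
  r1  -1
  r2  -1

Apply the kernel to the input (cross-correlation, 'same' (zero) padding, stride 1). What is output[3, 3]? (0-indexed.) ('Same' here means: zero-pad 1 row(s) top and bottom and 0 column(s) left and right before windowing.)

The receptive field on the zero-padded input at this output position is [9 / 4 / 2]. Elementwise product with the kernel and sum: 9·-2 + 4·-1 + 2·-1.

-24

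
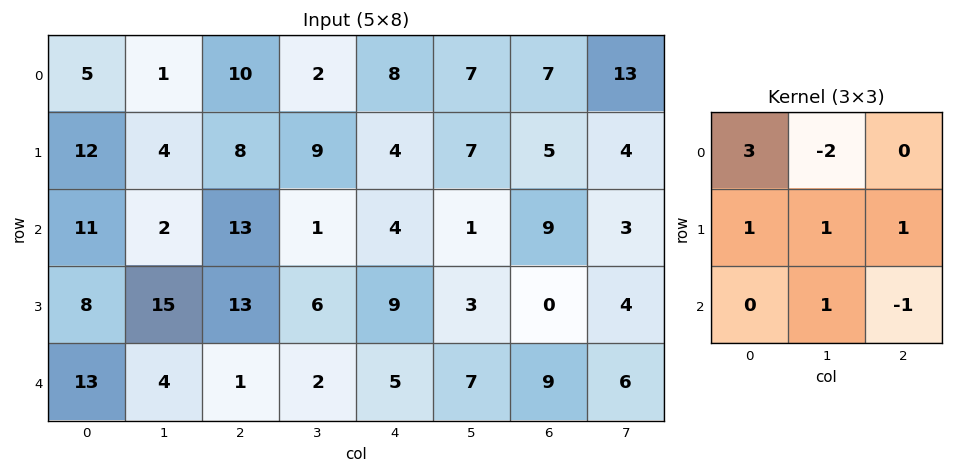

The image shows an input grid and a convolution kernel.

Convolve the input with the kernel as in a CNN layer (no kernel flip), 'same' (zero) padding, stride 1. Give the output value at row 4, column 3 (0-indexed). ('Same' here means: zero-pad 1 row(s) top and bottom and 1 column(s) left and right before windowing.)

35

The receptive field on the zero-padded input at this output position is [13 6 9 / 1 2 5 / 0 0 0]. Elementwise product with the kernel and sum: 13·3 + 6·-2 + 1·1 + 2·1 + 5·1 + 0·1 + 0·-1.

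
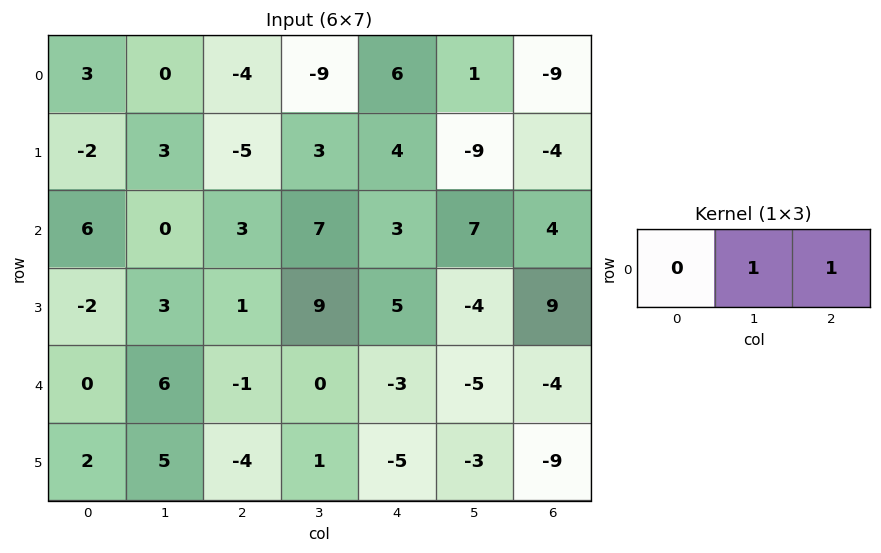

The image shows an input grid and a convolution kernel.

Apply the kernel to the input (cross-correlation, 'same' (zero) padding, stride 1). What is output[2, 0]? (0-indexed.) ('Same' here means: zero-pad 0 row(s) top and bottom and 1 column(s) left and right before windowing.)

6

The receptive field on the zero-padded input at this output position is [0 6 0]. Elementwise product with the kernel and sum: 6·1 + 0·1.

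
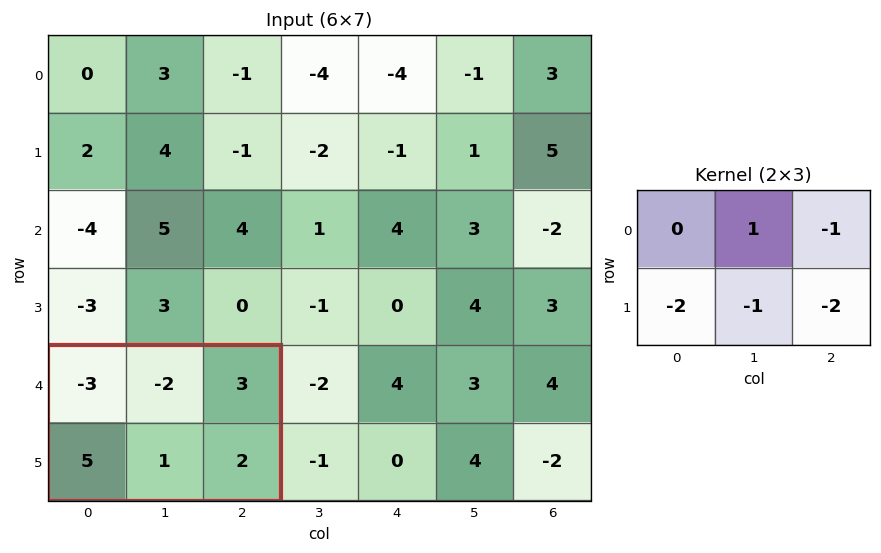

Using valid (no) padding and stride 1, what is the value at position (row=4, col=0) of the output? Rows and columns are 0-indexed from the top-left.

The receptive field on the input at this output position is [-3 -2 3 / 5 1 2]. Elementwise product with the kernel and sum: -2·1 + 3·-1 + 5·-2 + 1·-1 + 2·-2.

-20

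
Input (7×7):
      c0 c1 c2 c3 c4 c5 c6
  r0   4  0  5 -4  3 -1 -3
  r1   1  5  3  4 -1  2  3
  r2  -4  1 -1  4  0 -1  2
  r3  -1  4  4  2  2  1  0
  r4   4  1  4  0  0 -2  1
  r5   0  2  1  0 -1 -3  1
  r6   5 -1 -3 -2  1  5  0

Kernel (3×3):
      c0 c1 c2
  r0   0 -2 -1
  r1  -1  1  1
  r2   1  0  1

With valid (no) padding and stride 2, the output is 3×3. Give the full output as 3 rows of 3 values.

Output[0,0]: The receptive field on the input at this output position is [4 0 5 / 1 5 3 / -4 1 -1]. Elementwise product with the kernel and sum: 0·-2 + 5·-1 + 1·-1 + 5·1 + 3·1 + -4·1 + -1·1.

-3 4 13
16 -4 0
-1 -4 3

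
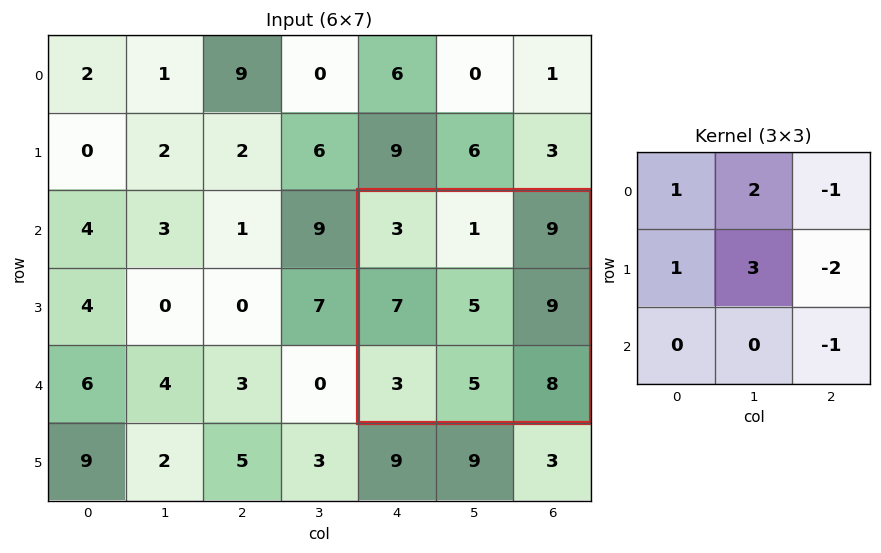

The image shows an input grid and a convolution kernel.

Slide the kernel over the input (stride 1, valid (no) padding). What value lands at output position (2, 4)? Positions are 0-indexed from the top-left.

The receptive field on the input at this output position is [3 1 9 / 7 5 9 / 3 5 8]. Elementwise product with the kernel and sum: 3·1 + 1·2 + 9·-1 + 7·1 + 5·3 + 9·-2 + 8·-1.

-8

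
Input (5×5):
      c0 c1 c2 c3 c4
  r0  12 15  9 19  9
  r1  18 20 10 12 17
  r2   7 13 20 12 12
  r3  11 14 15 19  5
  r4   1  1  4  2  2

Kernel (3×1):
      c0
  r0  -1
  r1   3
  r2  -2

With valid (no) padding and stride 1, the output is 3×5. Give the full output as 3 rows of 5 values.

Output[0,0]: The receptive field on the input at this output position is [12 / 18 / 7]. Elementwise product with the kernel and sum: 12·-1 + 18·3 + 7·-2.

28 19 -19 -7 18
-19 -9 20 -14 9
24 27 17 41 -1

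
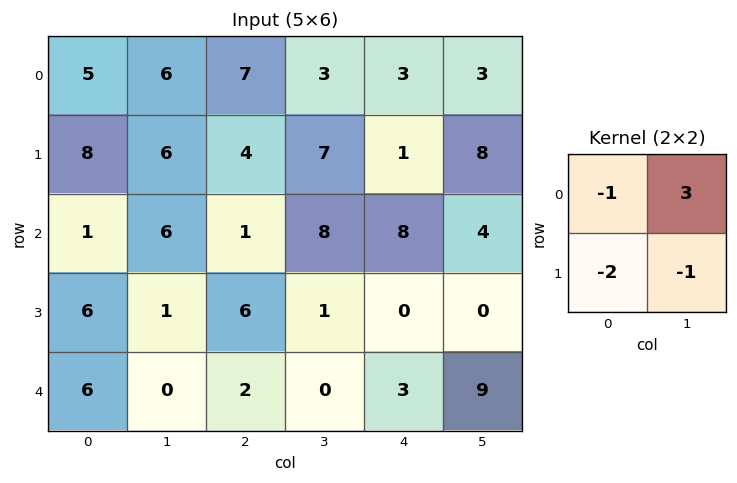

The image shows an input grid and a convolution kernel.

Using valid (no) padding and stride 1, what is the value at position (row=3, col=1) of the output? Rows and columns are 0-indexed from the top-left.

15

The receptive field on the input at this output position is [1 6 / 0 2]. Elementwise product with the kernel and sum: 1·-1 + 6·3 + 0·-2 + 2·-1.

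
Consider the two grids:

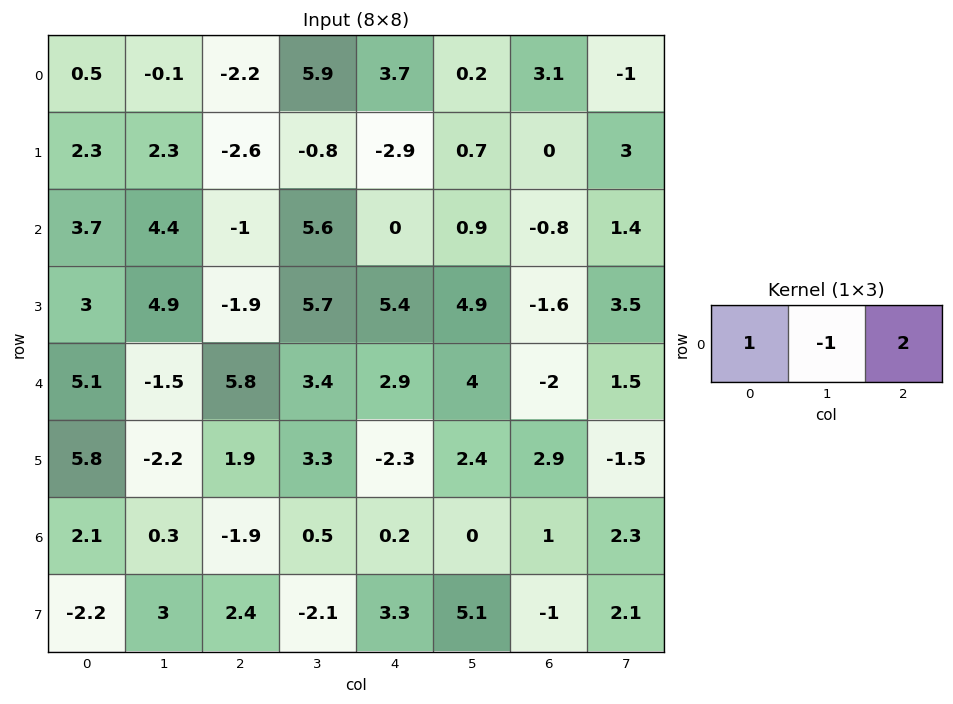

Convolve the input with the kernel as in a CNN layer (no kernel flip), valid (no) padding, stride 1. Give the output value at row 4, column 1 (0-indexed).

-0.5

The receptive field on the input at this output position is [-1.5 5.8 3.4]. Elementwise product with the kernel and sum: -1.5·1 + 5.8·-1 + 3.4·2.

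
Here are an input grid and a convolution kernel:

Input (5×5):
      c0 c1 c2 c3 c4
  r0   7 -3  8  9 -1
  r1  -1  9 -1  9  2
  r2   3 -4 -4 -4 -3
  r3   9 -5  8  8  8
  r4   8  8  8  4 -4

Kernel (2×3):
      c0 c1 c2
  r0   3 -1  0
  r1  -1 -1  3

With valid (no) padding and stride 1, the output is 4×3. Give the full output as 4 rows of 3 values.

13 2 13
-23 24 -13
33 13 0
40 -27 -8

Output[0,0]: The receptive field on the input at this output position is [7 -3 8 / -1 9 -1]. Elementwise product with the kernel and sum: 7·3 + -3·-1 + -1·-1 + 9·-1 + -1·3.
Output[0,1]: The receptive field on the input at this output position is [-3 8 9 / 9 -1 9]. Elementwise product with the kernel and sum: -3·3 + 8·-1 + 9·-1 + -1·-1 + 9·3.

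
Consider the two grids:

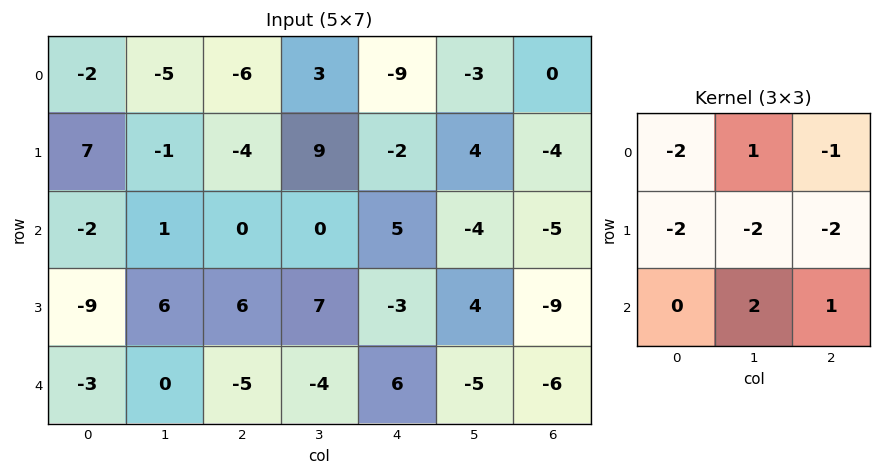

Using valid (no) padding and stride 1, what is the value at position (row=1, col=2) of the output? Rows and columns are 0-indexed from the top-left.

The receptive field on the input at this output position is [-4 9 -2 / 0 0 5 / 6 7 -3]. Elementwise product with the kernel and sum: -4·-2 + 9·1 + -2·-1 + 0·-2 + 0·-2 + 5·-2 + 7·2 + -3·1.

20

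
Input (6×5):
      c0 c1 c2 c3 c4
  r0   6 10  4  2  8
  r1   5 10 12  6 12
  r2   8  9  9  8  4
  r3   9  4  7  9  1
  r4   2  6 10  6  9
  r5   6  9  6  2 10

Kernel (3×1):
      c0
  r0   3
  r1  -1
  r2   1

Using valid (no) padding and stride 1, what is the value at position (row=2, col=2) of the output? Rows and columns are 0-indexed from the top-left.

The receptive field on the input at this output position is [9 / 7 / 10]. Elementwise product with the kernel and sum: 9·3 + 7·-1 + 10·1.

30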